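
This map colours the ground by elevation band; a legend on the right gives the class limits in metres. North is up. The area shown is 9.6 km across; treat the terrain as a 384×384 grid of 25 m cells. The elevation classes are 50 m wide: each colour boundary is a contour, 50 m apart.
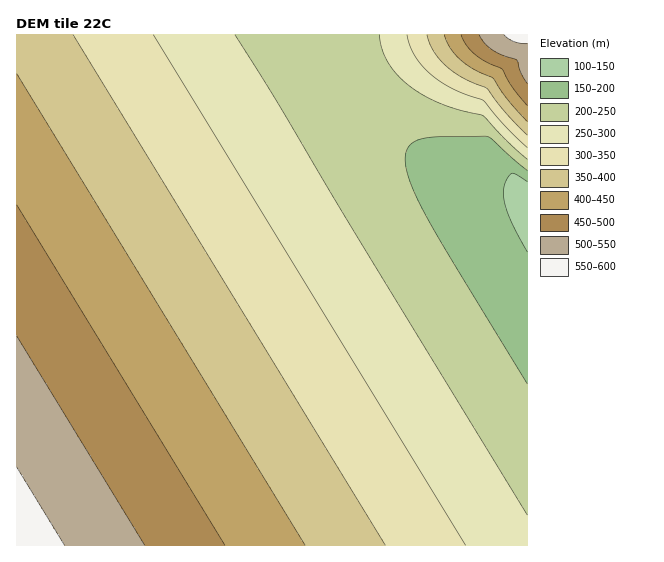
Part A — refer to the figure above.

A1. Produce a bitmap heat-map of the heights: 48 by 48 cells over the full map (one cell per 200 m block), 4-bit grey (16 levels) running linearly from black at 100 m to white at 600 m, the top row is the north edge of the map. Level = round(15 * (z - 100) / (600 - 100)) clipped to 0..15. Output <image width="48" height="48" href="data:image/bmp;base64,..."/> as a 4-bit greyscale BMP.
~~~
<image width="48" height="48" href="data:image/bmp;base64,Qk32BAAAAAAAAHYAAAAoAAAAMAAAADAAAAABAAQAAAAAAIAEAAATCwAAEwsAABAAAAAAAAAAAAAAABEREQAiIiIAMzMzAERERABVVVUAZmZmAHd3dwCIiIgAmZmZAKqqqgC7u7sAzMzMAN3d3QDu7u4A////AO7u3d3czMy7u7qqqpmZmIiId3d2ZmZVVe7u3d3czMy7u7qqqpmZmIiId3d2ZmZVVe7t3d3MzMu7u6qqqZmZiIiHd3dmZmVVVe7d3dzMzLu7uqqqqZmZiIiHd3dmZmVVVe7d3dzMzLu7uqqqmZmYiIh3d3ZmZlVVVO3d3czMy7u7qqqpmZmIiId3d2ZmZVVVRO3d3czMy7u7qqqpmZmIiId3d2ZmZVVVRN3d3MzMu7u6qqqZmZiIiHd3dmZmVVVURN3dzMzLu7uqqqmZmYiIh3d3ZmZlVVVURN3dzMzLu7uqqqmZmYiIh3d3ZmZlVVVERN3czMy7u7qqqpmZmIiId3d2ZmZVVVRERN3czMy7u7qqqpmZmIiId3d2ZmZVVVRERN3MzMu7u6qqqZmZiIiHd3dmZmVVVUREQ9zMzLu7uqqqmZmYiIh3d3ZmZlVVVEREM9zMzLu7uqqqmZmYiIh3d3ZmZlVVVEREM8zMy7u7qqqpmZmIiId3d2ZmZVVVRERDM8zMy7u7qqqpmZmIiId3d2ZmZVVVRERDM8zMu7u6qqqZmZiIiHd3dmZmVVVUREQzM8zLu7uqqqmZmYiIh3d3ZmZlVVVEREMzM8zLu7uqqqmZmYiIh3d3ZmZlVVVEREMzM8y7u7qqqpmZmIiId3d2ZmZVVVRERDMzMsu7u6qqqZmZmIiId3d2ZmZVVVRERDMzMsu7u6qqqZmZiIiHd3dmZmVVVUREQzMzIru7uqqqmZmYiIh3d3ZmZlVVVEREMzMyIru7uqqqmZmYiIh3d3ZmZlVVVEREMzMyIru7qqqpmZmIiId3d2ZmZVVVRERDMzMiIru6qqqZmZiIiHd3dmZmVVVVRERDMzMiIru6qqqZmZiIiHd3dmZmVVVUREQzMzIiIruqqqmZmYiIh3d3ZmZlVVVEREMzMyIiIbuqqqmZmYiIh3d3ZmZlVVVEREMzMyIiIbqqqpmZmIiId3d2ZmZVVVRERDMzMiIiEaqqqZmZiIiHd3dmZmVVVURERDMzMiIiEaqqqZmZiIiHd3dmZmVVVUREQzMzIiIiEaqqmZmYiIh3d3ZmZlVVVEREMzMzIiIiEaqqmZmYiIh3d3ZmZlVVVEREMzMzIiIiEqqpmZmIiId3d2ZmZVVVREREMzMzIiIiI6qZmZiIiHd3dmZmVVVVRERDMzMzMiIiNKqZmZiIiHd3dmZmVVVURERDMzMzMzMzRqmZmYiIh3d3ZmZlVVVEREQzMzMzMzM0Z5mZmIiIh3d3ZmZlVVVEREQzMzMzNERGeJmZmIiId3d2ZmZVVVREREQzM0REREVniZmZiIiHd3dmZmVVVVREREREREREVVZ4mpmZiIiHd3dmZmVVVURERERERERVVmeJq5mYiIh3d3ZmZlVVVERERERERFVWZ3iavJmIiId3d2ZmZVVVVERERERERVVneJmqvJmIiId3d2ZmZVVVRERERERERVZ3iaq7zJiIiHd3dmZmVVVUREREREREVWZ4mqvM3ZiIiHd3dmZmVVVURERENEREVWd4mrzd7g=="/>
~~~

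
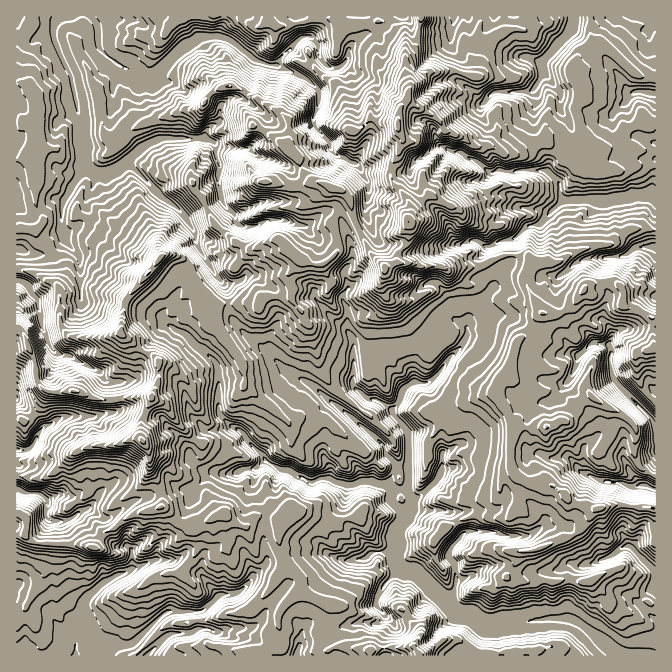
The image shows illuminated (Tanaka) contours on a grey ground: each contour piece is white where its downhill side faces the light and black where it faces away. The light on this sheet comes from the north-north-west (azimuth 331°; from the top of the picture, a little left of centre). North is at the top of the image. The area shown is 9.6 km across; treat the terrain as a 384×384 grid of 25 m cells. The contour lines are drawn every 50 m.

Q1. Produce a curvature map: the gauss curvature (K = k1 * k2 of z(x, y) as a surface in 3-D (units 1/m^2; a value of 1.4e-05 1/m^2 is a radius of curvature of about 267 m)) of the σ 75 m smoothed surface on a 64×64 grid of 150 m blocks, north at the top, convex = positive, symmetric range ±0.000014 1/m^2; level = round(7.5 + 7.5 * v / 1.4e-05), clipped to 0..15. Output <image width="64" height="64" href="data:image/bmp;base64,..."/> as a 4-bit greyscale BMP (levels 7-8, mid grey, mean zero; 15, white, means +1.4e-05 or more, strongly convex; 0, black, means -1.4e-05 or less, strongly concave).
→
<image width="64" height="64" href="data:image/bmp;base64,Qk12CAAAAAAAAHYAAAAoAAAAQAAAAEAAAAABAAQAAAAAAAAIAAATCwAAEwsAABAAAAAAAAAAAAAAABEREQAiIiIAMzMzAERERABVVVUAZmZmAHd3dwCIiIgAmZmZAKqqqgC7u7sAzMzMAN3d3QDu7u4A////AIh3d3eHeHh4h4h3iHeXWZhnnxNt9nh2Z1l4iId3d3d4iIeIeHh3h3eHmXd3d4eHd3d5ZWuFaHeIiHd4qHeHd3d3iIeHd3d3d2hnp3h4h3d3d2d5tpiId6iHiIdmeId3d4iHeId3d3douDWYd3d3h3d3VqdgiIp2d4h4h3d3iIiHiIh3h3d3d4tmd7l5d4d3eIloieWIaHl2h3iHiYeJeHiHeHeGeIiIeHh0h3d3d3d4iGxq2Id3R4iHeIeKd2h4eId4d3domZd3e8e3mHd4h3eImHZ3eHZsmnl4eIeIZ4dpl3d3d4iIiHaIdXh4eId3d3eXc3ZndYeGqnhocn2HiIeHd3h3iJt4hpaIeZhnd3h3eIWIiIjVZ6d2eHd3eHbYd3d3eXaHdmeoZWiId2h3d3ebuGhmhkl6h2Z3d4iGuKh3h3h2f+eHmYhnd4h4d3d3h3iIOHaJeXqXiZeYh3eFV1mGJ1ONZZp3eId3d4d3d4d4eHdnh553l5iJiIiHh4iMjJdYd4dlZ4h3eYd3eHd3h3iHiolmiLi5ZnaFd3aHd5d1mp52h3dWiHVXd4doZ4iHd2apdmh4pBZ3inh4d3eImIX7ZKmZaHeZx2h4und3iad2VrqFeIVId3d5iHh3avckrXVvdndph3iYiYd3eHeJhZlny3h4eLeId3d3h5hHmESIgZh2eId2ZjeIeHd3hoiIiJpmSHZDh4h3iHeHiWeHepVJiXZ3iJhFWIdneIaYd2xIZXdXdoSoh3d4d4h3l7ZYtzd4V3iImneGd3dqo2W4Z3mZd7SIqed3d4h3iHi4enWUdndpiIiJenaIZ3en02ecVpeIdXiLWHd3d4d2Znipd2h6d453Z3eJd5mYeJV3qod4h7tnZofHeHh2iHaIZ5eIaXWYd4lVdvt3hYl4h3Z4d2eIh3t3hmeHeId3d4eHd3iIqXaId5h4yIaGhnm4h3iHd4eIeXxleHeIiXWqiHeHe7f2eIZ3l4cUmHiHZ4Z3eHd4h4pnOHeIeIh3dompd4d6dXBHmXeHySGHh4hYd3d3eHd3TG9bqHd3iHeIeHZniHhXxmd4hkUUf4h4iGqHZ3iIeHZ6BRind3d4eId4d2mHiHeYxl/2Z3Z8eHiIeKh4h3d4eWeapYdnd3mIeIdnh3iIY3g3eZiGmrQ4eId3eHh3iHdqeZeLiYeHeHh4d3mFfWhnl4V3dMd4lld3d4d4d4d3d3aJhoaHeHeIiIh4pnmIeHhweKhGh3dn+Hd2h4h4d3d3h3h4doqJiIh3d3eIn4J7iIx8iXiHhwKHeHh3h3iHd3d4d3d3eHdXeId4d2diX4u/aXSaVojJZ4d3d3d4iHeHd3h3d3d4iGh4iYeIeJlcaHr4d4hmePh4iIiId3d3d4qHiHd3d3eIeHd3dneIZ6ZJcKeIV4iYiJeYd3h4eIeIiYeHh3dnd3eId3iGeHd3dohqR4iIuYcFmId4iHV5t4eYd2h3eId4iHd4iIioZ3eHtTd3t2jJh3SId3d4UnilZ1lWpneJh3iIh3d3d3dneGa2emmGt0d3hHd3d3eJeIZ4fJl2aIZ3eFd3d4h3d2fKZph3aYiXZ3iIuHd3eLVod4ZpaGqnmYerd1eIh5d4l7o4t4dkaHeHh2eGeHZ4fYp3dneFuIj8d4WeZnh3h3d1d3iGh4h3d5d3iYf3R3l4V3eHloiHdreoZJhmR3Z7eodU5oh4iGZ3h3iHePqIZ3d4d4h3eKR0lgSIiIiahnp4d2eHeGqHd5iIeHiHd3eHe1Va2HeGZleXNYiKmmdpmId3d3uHmZiHmHeHeHZ3iIgVqpmWaXd3WHech3Z3d5dWp3h3d2eDh4hod4h3dniKjXmGg5ZYeHZneK+YZ7hmmWiYd3h3eJZ3eGmXh3d3hnlCiIiId5d3hnZ4iXZayHd5d4hniIh3eIdol4eHeHiIh2bGhnd3d3h5eHdnRliGd3iHdpdoh3doh3h3eHd4iJeJV1d4h2Z3i7podmdqh4dkdbmHVnh3eHh4iId3iHdmd5+JZ43+ZGiJiFeHWId4qHimqXWYiIiHd3iId4dnd2d2i5eohnhWRXh4iIVYyHl4b3Z0moeIiJeIeHeHdoh4d4d7hle5yFZneVu4dWlXaIdHiIh3h4h4d3d4h5d4iYeHd3iFdwl4mYeIJzd3Z1Oqx5eIh2Z3eId4h3d3iIiJh4iHpHunaXiph26KeYebuJhjaHh3eHd3d3d4h3iHd4d2d4iGh2efBXaIGL9miaeEmYd2eId4d3d3d3iIeHd4Z3h2Z2eGp494eH05qTVJuXZniGd4d4h3d4iGmHeHeId4iHd2ZPhXh2i7hod3eGh3hoeJmah3d4d3d3end4eIh4h3h4eG98ZHh4iGt3eIiHl3eXi2mHeJd3iIh3iIiHeIl3eIh4pxmAOHiIS2eHeHeoh3dWpmS4eGeIiJeIh4d4eHd4iJiHeuh4h3eWiHh4iLeIhpxmimZ3h4h2eHiIiId4eHd3d4l3d4ebJ2KJaHZ3V3hDmnZ6iHmoiHeYZ3d3d4h3h3d2eId3tViKiEaoh4h4iHd2d4lKWJh3d3iHd4eHiHeIiHd3iHeHpHnGyneIiYeZl3d3iXZniHd3eId3h5iHeId6iYhmd3aolZp3dnh3ZoiIh3d3qId3iId3d4eHh3iHiHh3iXqHqIh4tnl3d2dBiHh3eHiXhph3h3eId4d3eIiIeIhmlVeJqGNleXZ5eG12Z3h4d4iYaGeIh4"/>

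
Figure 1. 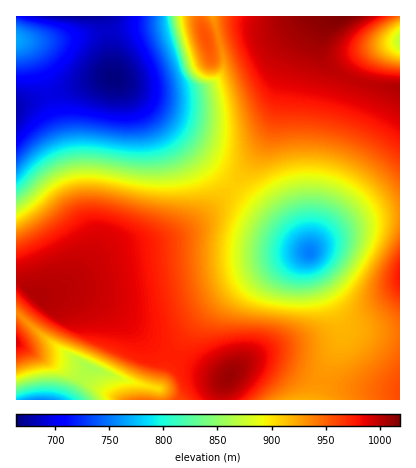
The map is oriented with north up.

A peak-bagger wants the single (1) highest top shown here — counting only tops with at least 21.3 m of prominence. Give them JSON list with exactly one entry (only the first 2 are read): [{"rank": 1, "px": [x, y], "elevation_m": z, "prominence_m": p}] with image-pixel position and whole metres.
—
[{"rank": 1, "px": [230, 376], "elevation_m": 1010, "prominence_m": 80}]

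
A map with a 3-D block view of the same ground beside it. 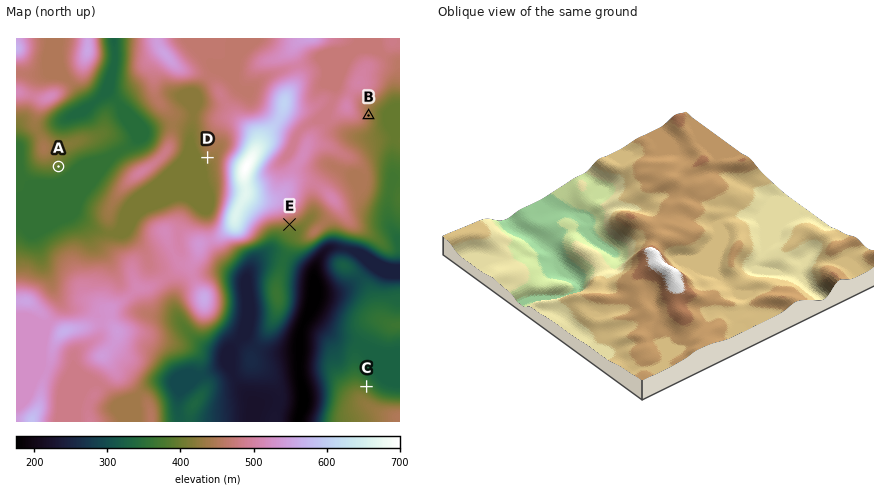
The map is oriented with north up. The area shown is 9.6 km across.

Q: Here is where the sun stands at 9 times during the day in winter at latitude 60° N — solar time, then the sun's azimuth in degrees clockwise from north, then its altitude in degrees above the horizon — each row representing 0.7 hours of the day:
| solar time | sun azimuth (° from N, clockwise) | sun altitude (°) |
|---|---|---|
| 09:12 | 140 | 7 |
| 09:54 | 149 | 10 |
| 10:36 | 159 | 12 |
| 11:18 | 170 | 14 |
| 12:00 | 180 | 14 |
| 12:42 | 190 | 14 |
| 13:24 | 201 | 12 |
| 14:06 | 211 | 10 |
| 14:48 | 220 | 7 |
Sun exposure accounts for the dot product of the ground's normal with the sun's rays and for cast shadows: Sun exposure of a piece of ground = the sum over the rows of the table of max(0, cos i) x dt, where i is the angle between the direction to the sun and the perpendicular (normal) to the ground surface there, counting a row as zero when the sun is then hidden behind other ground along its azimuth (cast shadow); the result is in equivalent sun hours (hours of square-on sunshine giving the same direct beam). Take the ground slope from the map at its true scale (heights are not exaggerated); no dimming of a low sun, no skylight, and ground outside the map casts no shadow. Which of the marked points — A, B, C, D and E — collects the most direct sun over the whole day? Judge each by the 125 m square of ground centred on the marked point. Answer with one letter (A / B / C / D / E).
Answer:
E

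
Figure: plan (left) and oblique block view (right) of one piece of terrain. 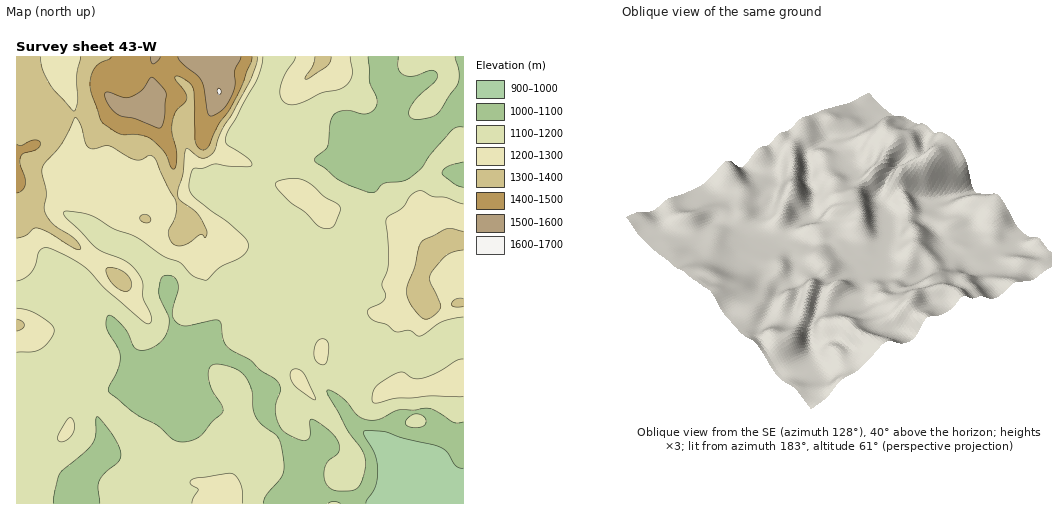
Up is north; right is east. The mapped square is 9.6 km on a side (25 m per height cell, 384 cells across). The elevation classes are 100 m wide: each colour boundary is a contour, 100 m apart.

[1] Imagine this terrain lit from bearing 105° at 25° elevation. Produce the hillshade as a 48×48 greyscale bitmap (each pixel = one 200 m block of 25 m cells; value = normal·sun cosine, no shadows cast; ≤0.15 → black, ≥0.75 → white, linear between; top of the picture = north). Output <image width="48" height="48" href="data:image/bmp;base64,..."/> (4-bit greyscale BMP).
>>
<image width="48" height="48" href="data:image/bmp;base64,Qk32BAAAAAAAAHYAAAAoAAAAMAAAADAAAAABAAQAAAAAAIAEAAATCwAAEwsAABAAAAAAAAAAAAAAABEREQAiIiIAMzMzAERERABVVVUAZmZmAHd3dwCIiIgAmZmZAKqqqgC7u7sAzMzMAN3d3QDu7u4A////AJqph3dmZmVFZmVVacuoiHVWiry5dVV5mZmph3dmZmZFZmZlabupmYZEebzKh2VomXiZh3dmZmZVVWZmaKqZmpYiab3Kh2ZniGeIiHdmZmZlVVZmaJmJqpUiV63ah3dmZmZniYd2ZmZmZVVVZ5iIqoZERZ3ah3dlM3Zmiqh3ZmZ3dmVVV4h4qXZlRZzJd3dlMnZlerqHZmd3d2ZVV3d4mHh2Rqyod3dlRIdlWLuXZmd3d2ZlZ3d3domGarqHVnd3ZohlNruXZnd3d3ZmZniGRplmm5eIZXiHd4d1RqqGZ3d3d3ZmZnh0N6dYuEarlmh2Z3d2VqqGd3d3d3ZmZolzN3V7pCWLqYh2Z3d2VpqHd3d3d3ZmZpmFNFe6dENXiJmIiHd2ZomYh3d3d2ZlV5mFImu3ZlMkZ3ZniHd3ZniZmHd3d2ZVaIh1IouXiGQzR3UzVnh3dneJmHd3d2ZWd3dlNHh5qGVERoZCIoiIh3d4mHd3d3Zmd3dlVlNruHZVVolkIoial3d4mHeId3ZmZndlWGFbuHZUZoqWRImqmIiIh1aZh3dmZmd1aXJJuHZUZ3q5ZpmqmJmIdkWbl3d2VWd2eXVHiHZVZ3nLmJmZiIiIdTWrl4iHVGd3eHZmdlRWZle8uneHd4iHU0i7dGmYZWd3d3d2VURWZUWrqWd3Z3d2M3u6Yzeqh3d3d3d2RFVUQzapdoh3Z3dTJr3JYyWamHd3d3d2VFVUISepZaqXdmUxKN3JdCSKqHd3d3d2ZUREMCi5dsy5dlMSScy5czaJqYh3d3d3ZVVDQhe6h8zKdkM1eKqHYzipmqmHd3d2ZnZBNBWrmKu5ZEaHeIdVVVi6iruYd3d2VohBJTOLuZqXRYuod1REV3eaibuod3dmV5hAFUJIqaqGWKunZlRFV4iJmaqYd2ZmeJdBFVQjaKmHiap1VVZmVYiJqph3dlRoqoZCNWZDVpiKqpdUVmZ3VXmZmYd3ZURZuoZDRWZmZ4irqHZmZmZ2VXqpiHd2VEVpqpdURFZneJmrlWeHd2ZlWKqYd3dlM2eIiIdkM0Zmd7u7lVeId3dla8qYd3ZTNHmYd3dkQzZ2d7u7hlZ3d3djbeuYd2VURXiYh3ZmZDV3eLvKhmd3d3dSXvupd2d3VWiId3d3dkV4iKvLlmeHdndRXumpeJmYd3d3d3d3d2VniIm8uGeIZXhSfaa8mZiHeIiHd3d3d2VFeGecyWV3ZohEvEPf2Ydmd3iYd3d3d3ZURWZ5umRWZ4ZI2yHP/IZmZnmod3d3d3dlRHd3mmM1V3Zr+yCP/6dmZmiph3d3d3d3VXd3iGMiRmZ8/DBe/9hVZ3iph3eHZmeJh3d3d1IBRmZ73GAZ//pUV4mqiHiIdlaKqYh3d0ACZlR6u3AG//1iNpqpmYiIdlRpqoh3dzAEdkNpumAFz/+CE4qpq7mHd2VWmYiHdjAVdlNqpzEWv//EEUiprMuHd3dmeJmHd0AVZkN6lTNYvf/2ISSKrMuHVYmGeJmHd1IUZUNphEVovP/5MhJqvMqHU2qYiA=="/>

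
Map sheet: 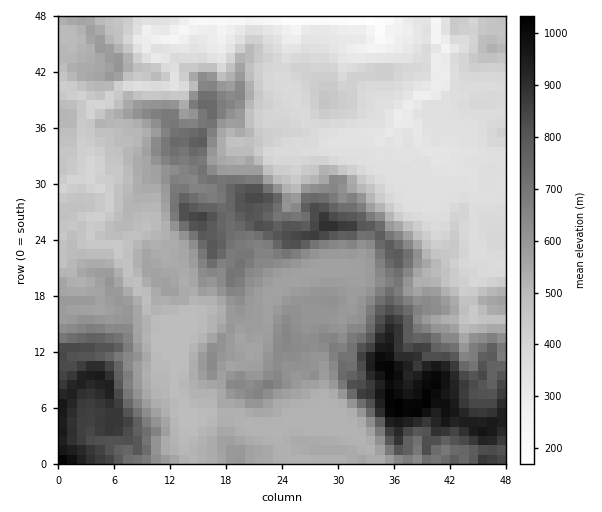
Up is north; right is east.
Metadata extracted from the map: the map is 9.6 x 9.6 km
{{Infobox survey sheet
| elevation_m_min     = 140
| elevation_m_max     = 1050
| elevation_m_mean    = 560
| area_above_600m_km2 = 31.4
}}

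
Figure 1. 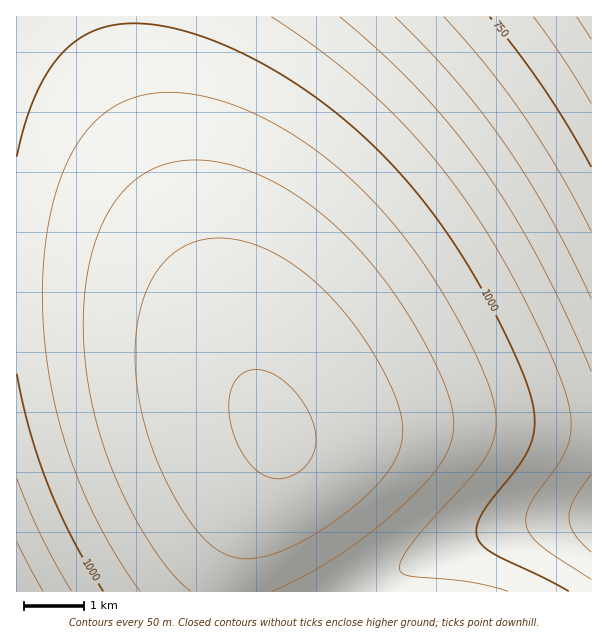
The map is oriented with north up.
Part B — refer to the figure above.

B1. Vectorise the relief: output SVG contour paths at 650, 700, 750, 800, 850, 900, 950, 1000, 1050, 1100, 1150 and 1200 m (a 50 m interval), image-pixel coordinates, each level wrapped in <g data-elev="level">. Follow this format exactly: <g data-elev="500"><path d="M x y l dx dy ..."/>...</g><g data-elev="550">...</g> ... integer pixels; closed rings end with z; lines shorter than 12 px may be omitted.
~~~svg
<g data-elev="650"><path d="M591 39l-14-22"/></g><g data-elev="700"><path d="M591 103l-28-44-29-42"/></g><g data-elev="750"><path d="M591 167l-23-41-24-37-26-36-28-36"/></g><g data-elev="800"><path d="M591 231l-32-60-34-54-38-51-43-49"/></g><g data-elev="850"><path d="M591 298l-43-85-21-36-23-34-24-33-25-31-29-31-31-31"/></g><g data-elev="900"><path d="M591 552l-16-18-5-9-1-7 1-9 4-9 17-26"/><path d="M17 542l26 49"/><path d="M591 371l-25-57-28-56-26-46-29-44-31-40-33-38-38-37-41-36"/></g><g data-elev="950"><path d="M591 579l-50-33-10-10-4-9-1-11 4-12 29-40 8-15 4-15 0-15-5-24-12-33-24-52-26-49-23-37-24-36-26-33-27-30-30-30-32-27-34-27-36-24"/><path d="M17 478l24 58 31 55"/></g><g data-elev="1000"><path d="M569 591l-74-36-10-7-6-8-3-12 5-13 9-14 30-37 12-23 2-12 0-13-6-30-15-36-23-45-23-41-24-37-25-33-27-30-29-29-30-25-29-21-28-18-30-17-29-12-28-10-26-6-24-3-21 1-18 5-16 7-15 12-14 15-12 18-9 21-9 26-7 29"/><path d="M17 374l13 58 19 54 24 54 30 51"/></g><g data-elev="1050"><path d="M508 591l-40-9-58-6-8-3-2-3 1-10 12-18 55-62 14-18 10-18 4-16 0-12-2-14-12-34-26-52-30-49-27-36-30-34-31-29-33-26-35-21-36-16-33-9-31-4-26 3-24 8-21 14-17 20-15 25-11 31-8 35-5 41 0 42 3 42 7 42 10 42 14 40 18 39 21 39 24 36"/></g><g data-elev="1100"><path d="M272 591l37-18 36-22 36-27 35-31 20-23 12-20 5-19 0-20-5-18-9-21-28-52-31-46-36-40-36-31-39-24-20-8-18-6-18-4-18-1-24 3-22 8-19 14-16 18-13 24-9 27-6 31-3 36 2 36 5 38 9 37 13 38 17 37 22 38 21 28 19 18"/></g><g data-elev="1150"><path d="M239 558l12 1 12-2 26-9 32-18 32-23 24-22 16-21 8-20 1-19-2-14-5-15-18-37-25-38-28-31-28-24-29-16-28-10-27-2-18 4-17 9-13 12-12 16-9 21-5 23-3 25 1 27 4 32 9 31 12 32 14 28 17 26 15 18 15 11z"/></g><g data-elev="1200"><path d="M277 479l10-1 8-4 8-6 6-7 7-15 0-9-2-11-10-22-17-21-9-6-11-5-9-2-9 0-10 7-8 13-2 18 3 20 8 21 11 16 13 10z"/></g>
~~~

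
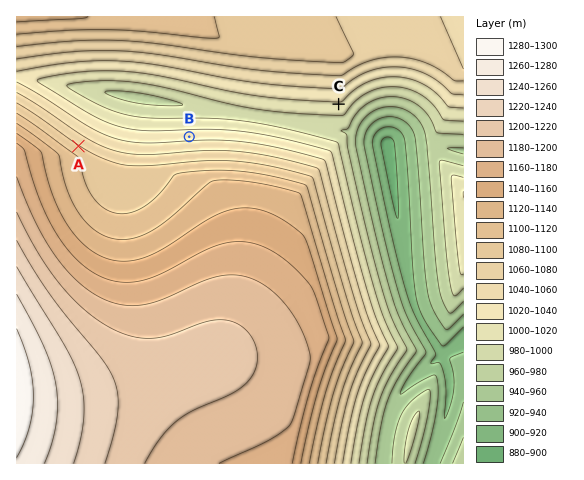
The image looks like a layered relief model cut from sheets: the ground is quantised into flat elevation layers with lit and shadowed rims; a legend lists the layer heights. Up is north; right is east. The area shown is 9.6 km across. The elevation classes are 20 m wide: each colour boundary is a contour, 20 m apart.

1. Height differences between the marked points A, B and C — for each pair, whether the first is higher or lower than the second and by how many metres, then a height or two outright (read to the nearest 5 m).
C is lower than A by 65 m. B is lower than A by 45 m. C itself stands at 1015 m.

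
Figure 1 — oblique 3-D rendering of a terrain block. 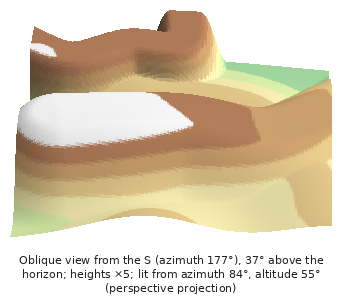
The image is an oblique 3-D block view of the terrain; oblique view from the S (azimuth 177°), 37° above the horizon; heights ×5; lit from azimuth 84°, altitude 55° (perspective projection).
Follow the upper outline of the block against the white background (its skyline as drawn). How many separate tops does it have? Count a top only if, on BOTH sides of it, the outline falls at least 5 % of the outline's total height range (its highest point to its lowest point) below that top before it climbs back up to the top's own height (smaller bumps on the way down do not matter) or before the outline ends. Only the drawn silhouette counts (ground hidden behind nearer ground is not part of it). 2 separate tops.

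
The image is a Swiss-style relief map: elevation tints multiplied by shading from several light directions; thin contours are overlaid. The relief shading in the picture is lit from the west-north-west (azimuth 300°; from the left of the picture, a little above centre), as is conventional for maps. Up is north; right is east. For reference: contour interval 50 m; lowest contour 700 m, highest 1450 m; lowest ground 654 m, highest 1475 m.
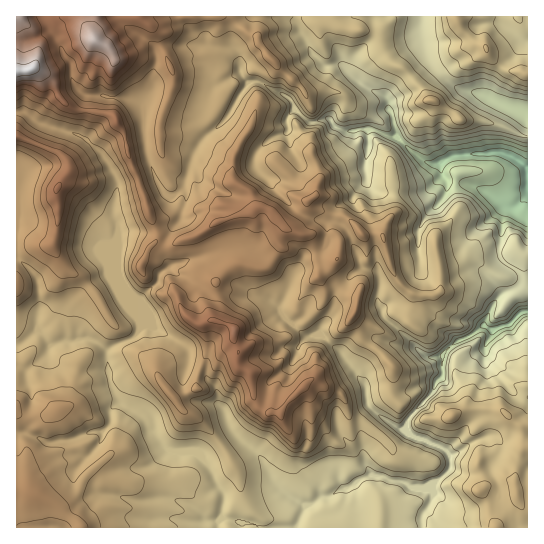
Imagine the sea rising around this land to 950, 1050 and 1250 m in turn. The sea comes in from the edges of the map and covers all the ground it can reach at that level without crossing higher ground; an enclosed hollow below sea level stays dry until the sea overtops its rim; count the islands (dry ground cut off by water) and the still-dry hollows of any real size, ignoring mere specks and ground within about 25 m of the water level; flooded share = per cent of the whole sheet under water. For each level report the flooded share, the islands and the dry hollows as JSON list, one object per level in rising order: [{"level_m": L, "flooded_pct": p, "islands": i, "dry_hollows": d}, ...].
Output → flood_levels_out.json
[{"level_m": 950, "flooded_pct": 13, "islands": 0, "dry_hollows": 0}, {"level_m": 1050, "flooded_pct": 34, "islands": 1, "dry_hollows": 0}, {"level_m": 1250, "flooded_pct": 89, "islands": 2, "dry_hollows": 0}]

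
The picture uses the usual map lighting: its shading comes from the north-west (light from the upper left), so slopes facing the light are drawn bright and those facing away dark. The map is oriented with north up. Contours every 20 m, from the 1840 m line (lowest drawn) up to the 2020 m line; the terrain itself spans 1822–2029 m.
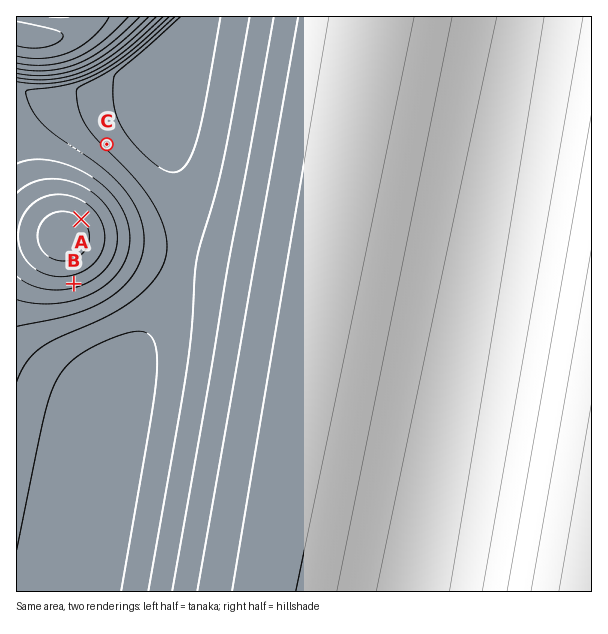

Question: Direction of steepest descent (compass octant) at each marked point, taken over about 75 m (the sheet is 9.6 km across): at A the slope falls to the NE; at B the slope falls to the S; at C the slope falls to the NE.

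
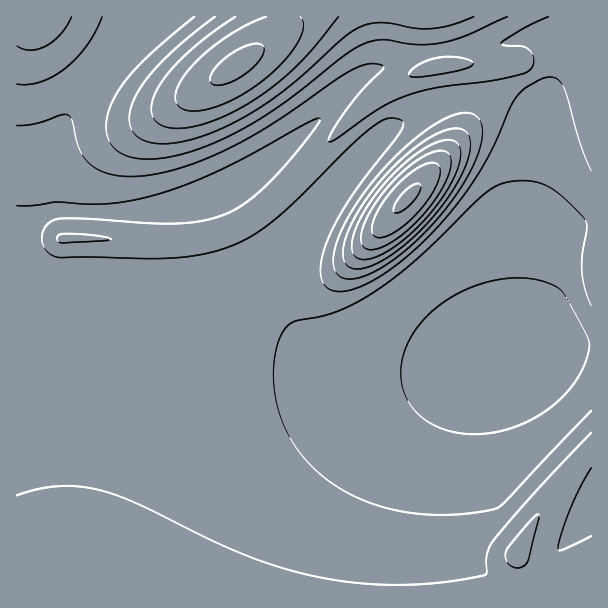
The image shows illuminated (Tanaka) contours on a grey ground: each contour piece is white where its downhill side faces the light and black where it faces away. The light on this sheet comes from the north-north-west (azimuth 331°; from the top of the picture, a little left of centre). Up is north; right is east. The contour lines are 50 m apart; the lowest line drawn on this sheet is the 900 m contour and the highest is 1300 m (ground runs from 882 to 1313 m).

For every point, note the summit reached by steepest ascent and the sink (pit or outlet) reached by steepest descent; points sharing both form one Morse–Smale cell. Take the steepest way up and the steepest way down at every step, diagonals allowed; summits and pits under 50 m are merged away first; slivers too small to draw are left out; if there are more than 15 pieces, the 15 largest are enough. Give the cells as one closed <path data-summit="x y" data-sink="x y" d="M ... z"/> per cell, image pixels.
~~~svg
<path data-summit="518 551" data-sink="498 359" d="M119 316l-103 4 1 272 575-1-1-245-55 0-29 8-24 10-24 4-61 0-78-12-57-19-56-12-40-6z"/><path data-summit="237 65" data-sink="498 359" d="M591 16l-436 0-58 61-24 31-21 36-9 29 0 22 5 23-8 6-4 7-6 39-6 14-8 9 0 25 38 1 65-3 48 3 90 17 46 16 39 9 56 7 61 0-45-1-33-5-48-10-24-10-14-13-7-14-4-13 2-21 12-35 16-30 28-37 39-41 32-24 28-16 26-6 30 0 16 6 10 9 6 10 3 14-6 72 0 43-4 63-8 29-10 16 44-10 43 2z"/><path data-summit="408 197" data-sink="498 359" d="M497 92l-30 0-17 4-30 13-39 29-45 48-32 48-10 23-8 24 0 30 9 18 10 9 28 14 48 10 33 5 62-1 16-5 14-10 12-27 5-27 3-94 6-72-3-14-6-10-10-9z"/><path data-summit="38 17" data-sink="498 359" d="M153 16l-137 1 1 275 7-8 6-14 6-39 4-7 8-6-5-23 0-22 9-29 15-27 24-33z"/>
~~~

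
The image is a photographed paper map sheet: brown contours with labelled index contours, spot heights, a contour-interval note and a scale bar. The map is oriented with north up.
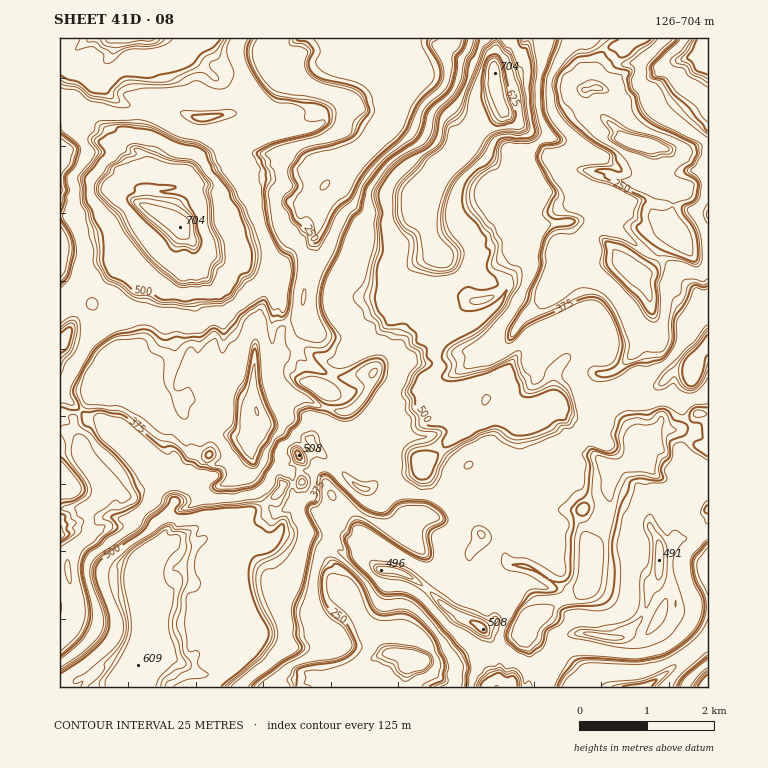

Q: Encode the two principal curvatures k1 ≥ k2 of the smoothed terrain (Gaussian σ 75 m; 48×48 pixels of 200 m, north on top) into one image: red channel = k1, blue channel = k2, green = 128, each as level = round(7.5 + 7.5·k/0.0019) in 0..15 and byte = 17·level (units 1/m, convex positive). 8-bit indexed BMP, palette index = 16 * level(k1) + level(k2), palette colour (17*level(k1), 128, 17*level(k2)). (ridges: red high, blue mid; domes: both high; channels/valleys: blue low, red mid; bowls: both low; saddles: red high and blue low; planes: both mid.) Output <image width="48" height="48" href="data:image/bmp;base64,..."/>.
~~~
<image width="48" height="48" href="data:image/bmp;base64,Qk02DQAAAAAAADYEAAAoAAAAMAAAADAAAAABAAgAAAAAAAAJAAATCwAAEwsAAAABAAAAAAAAAIAAABGAAAAigAAAM4AAAESAAABVgAAAZoAAAHeAAACIgAAAmYAAAKqAAAC7gAAAzIAAAN2AAADugAAA/4AAAACAEQARgBEAIoARADOAEQBEgBEAVYARAGaAEQB3gBEAiIARAJmAEQCqgBEAu4ARAMyAEQDdgBEA7oARAP+AEQAAgCIAEYAiACKAIgAzgCIARIAiAFWAIgBmgCIAd4AiAIiAIgCZgCIAqoAiALuAIgDMgCIA3YAiAO6AIgD/gCIAAIAzABGAMwAigDMAM4AzAESAMwBVgDMAZoAzAHeAMwCIgDMAmYAzAKqAMwC7gDMAzIAzAN2AMwDugDMA/4AzAACARAARgEQAIoBEADOARABEgEQAVYBEAGaARAB3gEQAiIBEAJmARACqgEQAu4BEAMyARADdgEQA7oBEAP+ARAAAgFUAEYBVACKAVQAzgFUARIBVAFWAVQBmgFUAd4BVAIiAVQCZgFUAqoBVALuAVQDMgFUA3YBVAO6AVQD/gFUAAIBmABGAZgAigGYAM4BmAESAZgBVgGYAZoBmAHeAZgCIgGYAmYBmAKqAZgC7gGYAzIBmAN2AZgDugGYA/4BmAACAdwARgHcAIoB3ADOAdwBEgHcAVYB3AGaAdwB3gHcAiIB3AJmAdwCqgHcAu4B3AMyAdwDdgHcA7oB3AP+AdwAAgIgAEYCIACKAiAAzgIgARICIAFWAiABmgIgAd4CIAIiAiACZgIgAqoCIALuAiADMgIgA3YCIAO6AiAD/gIgAAICZABGAmQAigJkAM4CZAESAmQBVgJkAZoCZAHeAmQCIgJkAmYCZAKqAmQC7gJkAzICZAN2AmQDugJkA/4CZAACAqgARgKoAIoCqADOAqgBEgKoAVYCqAGaAqgB3gKoAiICqAJmAqgCqgKoAu4CqAMyAqgDdgKoA7oCqAP+AqgAAgLsAEYC7ACKAuwAzgLsARIC7AFWAuwBmgLsAd4C7AIiAuwCZgLsAqoC7ALuAuwDMgLsA3YC7AO6AuwD/gLsAAIDMABGAzAAigMwAM4DMAESAzABVgMwAZoDMAHeAzACIgMwAmYDMAKqAzAC7gMwAzIDMAN2AzADugMwA/4DMAACA3QARgN0AIoDdADOA3QBEgN0AVYDdAGaA3QB3gN0AiIDdAJmA3QCqgN0Au4DdAMyA3QDdgN0A7oDdAP+A3QAAgO4AEYDuACKA7gAzgO4ARIDuAFWA7gBmgO4Ad4DuAIiA7gCZgO4AqoDuALuA7gDMgO4A3YDuAO6A7gD/gO4AAID/ABGA/wAigP8AM4D/AESA/wBVgP8AZoD/AHeA/wCIgP8AmYD/AKqA/wC7gP8AzID/AN2A/wDugP8A/4D/ANimtdm4t8nHdYSWx9WTlHDEYWKFhnaHiMfT5qSygrXY1+qBhvZxhae2xrWQgIOn6cfnlpbXiIi3yNaVh8f3lcaTcnGBkYKVxsdQQJCjg9Sxs5Kkl8fGYXGBgpKUgYCQl4SW14XGt4iY2IOFd4e4+JPm+PP3+dWkkGBwYIC2g+aVpeWy5bfG1ca3t9jYyJGAgHCEhMVz54enx3N2h4eHuNij15KHueiS1ebn1XGl1pLT42BBc+imxeb4+La2yOi0gINgpKRz5oe3lXN3d4eHuNiktXO36KKEhIRzcIW3tvf71nFzkbbGxrWVpteEpqfYo4FglKWE54ent4N3h4eH54K1k4TmcoOB1KVyhKf498SC1eZgc3Hp2LemhYXGc8in14FwhceW2IiYx2J2d4enxnK3xbOTc3WA5qVztfb2cnSGh9ekY5CgcWOEtnXXdMen14KAuMenuIeXyKSWh4fHlHSH+KRxdHBx58e29rWEd3eHiJjn99akc2R1p4XItpbXk3Gi6re3uIemlZZ1h4fHg2OG6JZyQHDW+vn4xZWHh4eHppWUgrfZgnSFt5Wl+ITWYXKx2OjG+ZinlpV0d4enxZWTxrWywOf3xKTGotGnh5eGlXOFp7jHgnWEx4dz+HTlUYCQgoaVyPjIyreVhoeHp9m4pMaQoemo1+aAUMWohrenlpeXh5jHcnWEyIeD+KXH1eiTcXCRcZT42NWVh4eHp7b7tOqgkdj7s3B0kufnh6bIhoeHiJjHYoSDyJbGpZaW2ZaElMXnpKTVo7Tn18jIt3LEtKNxhaCwoKB0dFCwp4aFh4eHh5entZSCt5e2hYeXtpCAg5RygqOT+YCBpLbH5tOipLKgg4DW+udxgaP2l4h3d3eHh5aFpqaBlreXh4eXtNn6oXZ0YsWR06KVoHKFtLX5s/lwYOf5pqfUxdOVh4iHh4eHiIint4RzhcnIt4eHp9i2gnZytreHhqfZ+ICBccbl1OaQ9PeVloax6+mBhoeHh4eHh4iIyJSEk8aTsbeHiMZwhXOE15eXyMWioaTUgLXD9LO1toZ3h4Wj6vhydHWHh4eHh4eH2HJxk4RipdioyIN0gpTnp8fGyGGl2NZwYLf4+sO2hoeIiIXC2vb0gnGFhZKCg4aHxaD40oWGYejHg4RilOio2LZjknWFtaJhcoC2xdmVh4eHiIdzgGDl+MVhcsjIpYJzlrfog3V2g8XEp4S0+OnptoJ1hoeHl+iRhVDBpNe31tW3iIdztdi2l8fm5bio2NfFkofHg1KSUaPDpqTyxKSjgnV3l5eHh/hxYLTWsdawgGDEt4eB2KiIh4eXh4eXl6j7kYeXxcbIkte0YfdyY4SFh3eHl5iHh+ZxgPeGcIDm2caA15ai6YiHh4eoh6fE1trYgYeXl5entpWytMWCdHeHh3eHhoeHh7fWgPiU5vnYlZWCksaS6Zi1xtfHqNiCUtSShaWmx5iV56L7xIPGcHd3h3eGp4aHh4jngOiUtpOStaRhMNWCpObGcHGj+PlxdbaGloOBoOjWxuX6+KTFk3J3d4aFtnWGh4fXcNd2hrbXx8jWs7V0UfbFUmRygOSTd4anh5fJs2CCcpXo9vqS5pJhcmOmlXOTYqSmobeGppRStKeXlYNi2LfWpIKDpaLGh4eHh4e414J2UaSR9vnDlufnxqTIt8jYpNiChaWThnVg1Zd1o7i1xoiYx+iko3DF2KeHh4fYpIS2ksalkaKihoeXp6aEg4KDlMeUULT2kYK12IeDt8mnh4eHl8f4tZWAktbnuKj4gcegorbYhYeGqIaDkYLGtcelxbPFs9T6gIDnqIWkyZiHh4iHlWKC95WlcHGT1+q0pNdgtZPGuOWXhYGC6de2spSkxPmBlKf3cIDWuIaDx5eHh4WFlpanx9i2cHaEkpK154CA6JXV1pPXgdfop4OR6On7o6XnooXoooKi+Idx2JiVkqOzopa3t9jVo4SHh6fWgHRitbjEYnPnkumIg5LopoS215HJxpP6spSA5qeBx6eT2Or71oTGcnO21oKHh9ZxYoKk9OiRsWLWc+eFgfiUs9XT2ZHIttWTo8Gzk+d0k8djtrjoxZTJlHWn1WGHiNdwYfb3lHFQtYLGhMeB16SD6fqltYLohLZx6ICBlPiEo8WC1dekcqfIkoaH9nGDlKbT99VjdXZgtemTxpSDtKT3yPmkcZbXpJPFk4Jwt8bVpLTpuNeChdeDhIeHt/T51IaYt6Vzd4OjxdiRxpPF5vroyaTWgdekxYO0UIeDopTTpJXoiNeTtIRzd4eHxnFihYeIqOqSh6L2xKWU1vu1xKWEk5Tngudw53LFkoWFc2DH6qTqmLfVk2J1d4eIuOiTh6fY+MSih3ZAg8fGxvmnhYaGh6j5xZGEyKXXo5V1hYCkyNfH55f3lHNghYeI95KFtrOhcHN2h4Vxs4GlpqXouKjX5/q1g3KH2JPVYXSHhoSAldnGxui395aVoYa3xXGWo5DTxbbX17Xk6FGiYcOBx8iUc7TZkYaXwlCSxGFwgoWDgJW4tuf2uPi2clHCgGCFt/j61MWAgKBAw5Pk1dqmtKXHtJKRhIeHx/bVtJa2xrKDg3CDgnL1uLf1cHHi4/fj96OhUHBwcYKjo+iWksbXxrWBgpWVpqaHh4en2Pn4s+hxdXRghYbY6JfS9vf51KS1gZShsde1yOelppeHg4CQgYOFlpOCgYOWh5e4yLfrs8fokoeApcjZpNWS/Pq3ZXRyhKakt6Hpx4SGx3Rxo9W0dHWFhpenl5eHt+W1pJSUtenWg4eEkJaWtOa1+KenZYRxlaa3hILYg5XHp6TF6dmUc5OUk3N1p5aX93FyhMXWxqSRhod3g2BTdcb3+Ja2dlNyg1CTguikcteVgdi3h5a219jIyKakp5fXk3N3x6JQcoSHh4eHd1BzdZb5+pbGpYRhhaaWg8XT+qWT2IeGdbSCc4OFl7imlIXWYHeH2aN0h4eHh4eHhnHTxJb4+aTHw6S1cnKk1Ne05/b4uYempMjXtMazhIe32HLUUHa2xdSEh4eHh4eXk/fXYIX19aO1o9aS18iTYHCChJWm6A=="/>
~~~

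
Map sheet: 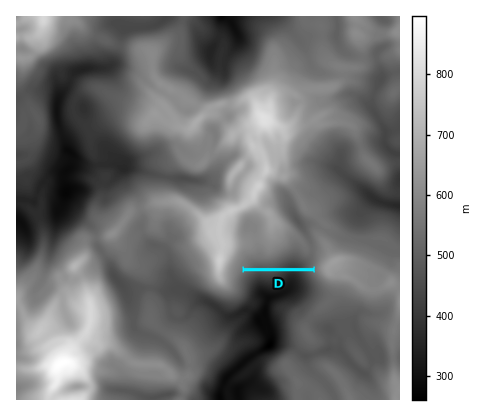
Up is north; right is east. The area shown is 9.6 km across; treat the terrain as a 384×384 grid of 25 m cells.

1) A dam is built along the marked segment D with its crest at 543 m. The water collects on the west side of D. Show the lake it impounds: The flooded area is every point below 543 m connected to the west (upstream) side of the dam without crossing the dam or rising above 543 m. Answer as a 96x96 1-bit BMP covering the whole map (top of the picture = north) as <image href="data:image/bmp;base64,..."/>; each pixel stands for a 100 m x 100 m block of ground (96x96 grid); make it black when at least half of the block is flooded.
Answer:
<image width="96" height="96" href="data:image/bmp;base64,Qk2+BAAAAAAAAD4AAAAoAAAAYAAAAGAAAAABAAEAAAAAAIAEAAATCwAAEwsAAAIAAAAAAAAA////AAAAAAAAAAAAAAAAAAAAAAAAAAAAAAAAAAAAAAAAAAAAAAAAAAAAAAAAAAAAAAAAAAAAAAAAAAAAAAAAAAAAAAAAAAAAAAAAAAAAAAAAAAAAAAAAAAAAAAAAAAAAAAAAAAAAAAAAAAAAAAAAAAAAAAAAAAAAAAAAAAAAAAAAAAAAAAAAAAAAAAAAAAAAAAAAAAAAAAAAAAAAAAAAAAAAAAAAAAAAAAAAAAAAAAAAAAAAAAAAAAAAAAAAAAAAAAAAAAAAAAAAAAAAAAAAAAAAAAAAAAAAAAAAAAAAAAAAAAAAAAAAAAAAAAAAAAAAAAAAAAAAAAAAAAAAAAAAAAAAAAAAAAAAAAAAAAAAAAAAAAAAAAAAAAAAAAAAAAAAAAAAAAAAAAAAAAAAAAAAAAAAAAAAAAAAAAAAAAAAAAAAAAAAAAAAAAAAAAAAAAAAAAAAAAAAAAAAAAAAAAAAAAAAAAAAAAAAAAAAAAAAAAAAAAAAAAAAAAAAAAAAAAAAAAAAAAAAAAAAAAAAAAAAAAAAAAAAAAAAAAAAP//gAAAAAAAAAAAAP//gAAAAAAAAAAAAAP/gAAAAAAAAAAAAAD/gAAAAAAAAAAAAAA/gAAAAAAAAAAAAAAZgAAAAAAAAAAAAAADgAAAAAAAAAAAAAADAAAAAAAAAAAAAAAHAAAAAAAAAAAAAAAPAAAAAAAAAAAAAAAfwAAAAAAAAAAAAAAfgAAAAAAAAAAAAAA/AAAAAAAAAAAAAAB8AAAAAAAAAAAAAAB4AAAAAAAAAAAAAADwAAAAAAAAAAAAAADwAAAAAAAAAAAAAADgAAAAAAAAAAAAAADgAAAAAAAAAAAAAAAAAAAAAAAAAAAAAAAAAAAAAAAAAAAAAAAAAAAAAAAAAAAAAAAAAAAAAAAAAAAAAAAAAAAAAAAAAAAAAAAAAAAAAAAAAAAAAAAAAAAAAAAAAAAAAAAAAAAAAAAAAAAAAAAAAAAAAAAAAAAAAAAAAAAAAAAAAAAAAAAAAAAAAAAAAAAAAAAAAAAAAAAAAAAAAAAAAAAAAAAAAAAAAAAAAAAAAAAAAAAAAAAAAAAAAAAAAAAAAAAAAAAAAAAAAAAAAAAAAAAAAAAAAAAAAAAAAAAAAAAAAAAAAAAAAAAAAAAAAAAAAAAAAAAAAAAAAAAAAAAAAAAAAAAAAAAAAAAAAAAAAAAAAAAAAAAAAAAAAAAAAAAAAAAAAAAAAAAAAAAAAAAAAAAAAAAAAAAAAAAAAAAAAAAAAAAAAAAAAAAAAAAAAAAAAAAAAAAAAAAAAAAAAAAAAAAAAAAAAAAAAAAAAAAAAAAAAAAAAAAAAAAAAAAAAAAAAAAAAAAAAAAAAAAAAAAAAAAAAAAAAAAAAAAAAAAAAAAAAAAAAAAAAAAAAAAAAAAAAAAAAAAAAAAAAAAAAAAAAAAAAAAAAAAAAAAAAAAAAAAAAAAAAAAAAAAAAAAAAAAAAAAAAAAAAAAAAAAAAAAAAAAAAAAAAAAAAAAAAAAAAAAAAAAAAAAAAAAAAAAAAAAAAAAAAAAA="/>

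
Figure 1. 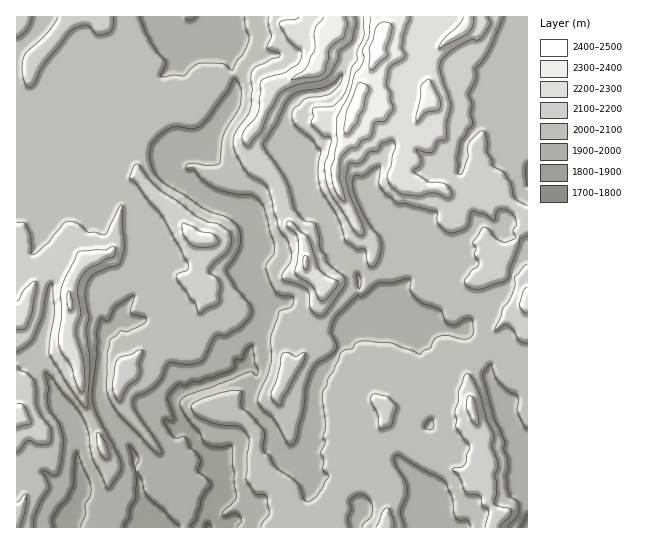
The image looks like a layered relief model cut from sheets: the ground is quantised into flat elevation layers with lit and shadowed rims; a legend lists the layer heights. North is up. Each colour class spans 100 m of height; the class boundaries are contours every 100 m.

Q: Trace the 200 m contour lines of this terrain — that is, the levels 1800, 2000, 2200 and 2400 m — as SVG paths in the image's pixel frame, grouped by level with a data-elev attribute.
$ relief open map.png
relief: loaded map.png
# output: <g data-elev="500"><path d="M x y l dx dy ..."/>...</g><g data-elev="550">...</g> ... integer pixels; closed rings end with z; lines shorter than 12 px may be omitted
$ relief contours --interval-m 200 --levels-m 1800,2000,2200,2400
<g data-elev="2000"><path d="M33 527l0-8 3-8 5-10 8-12-3-11-5-7 4 0 9 4 4-1 3-11 2-17 0-9-3-11-9-13-3-7-1-9 2-10-4-14 8 5 9 15 12 11 8 12 6 17 4 24 15 32 3-2 11-17 0-7-2-6-22-42-5-16 0-10 5-34 0-22 4-15 6 2 4-3 3-10 19-11 1 0 0 2-3 15 13 4 3 2-4 5-14 7-8 0-11 9-3 14 0 35 4 13 8 13 34 35 8 4 1-1-3-7-25-37-1-6 1-4 21-13 7-8 7-15 4-1 16 3 13-4 13-24 3-2 8 1 12-7 13-14 0-5-1-5-15-17-9-17 0-2 9-12 5-11 0-12-2-8-11-9-16-5-9-4-19-14-19-11-10-11-4-14 2-15 14-13 9-3 19 1 8-4 25-32 7-14 4 4 3 7 0 14-3 7-14 24-4 29-11 3-19-2-3 1-1 2 3 3 5 0 9 11 15 8 16 5 19 1 6 5 5 7 11 39-1 8-8 11 0 5 6 16 5 7 5 2 9 1 3 3-3 8-9 3-3 3-8 24 0 25-2 11-10 21-2 7 6 9 11 9 13 24 3 2 3-1 4-7 6-26 3-24 5-16 6-8 9-5 10-8 0-5-5-14 4-13 22-22 6-1 14-11 4-2 12 0 17-3 1 3-1 8 7 9 6 4 18 7 4 11 5 3 7 0 10-6 4 1 2 3 1 9-3 6-5 2-19-4-9 2-5 4-3 7-7 3-2 3-30-11-25-2-8 1-4 3-1 4-7 1-5 3-19 41 4 31-3 12 2 5-4 11 3 8-1 9 6 7-12 20-8 5-3-1-2-2-4-12-3-5-20-14-7-11-5-4-2-6 1-16-14-17-8-6-1-17-10-1-10 3-18 5-10 6-2 2 1 4 7 7 14 6 26 3 9 9 1 7-2 13-1 24 9 14 12 4 2 14 0 4-6 7-2 5"/><path d="M349 527l-2-9 4-9-1-8 9-7 8 3 4 6 2 4-2 10-7 6-2 4"/><path d="M405 527l-4-16 6-16 0-6-3-10-9-16-1-5 3-3 4 1 43 25 7 14 4 22 4 3 8 0 4 7"/><path d="M507 527l10-10 2-11-2-5-7-4-3-8-1-12 2-8-1-11-3-8 0-9-10-23-11-40 0-6 7-8 1 0 4 11 3 6 11 10 8 4 2 6-2 10 8 16 2 2"/><path d="M426 429l-1-3 1-4 4-3 3 0 1 6-1 4-3 1z"/><path d="M359 289l-2-11 0-4 1-1 3 8z"/><path d="M527 187l-1-16 1-8"/><path d="M185 17l5 3 5-3"/><path d="M245 17l4 24-6 13-6 7-4 9-10-6-22-1-6 2-10 11-12-1-10 2-3-2 5-9 0-5-14-18-11-26"/></g><g data-elev="2200"><path d="M17 427l12-3 2-2-8-17-2-2-4 1"/><path d="M476 425l2 0 1-3-4-19-2-6-4-1-2 2-1 11 6 12z"/><path d="M80 391l2 1 1-1 2-9-2-24-7-25 5-19-4-21 1-8 4-8 5-7 19-11 8-3 2-6-2-4-9 4-8 0-19 2-16 35 0 30-3 18 0 10 3 8 10 14 2 11z"/><path d="M17 329l6 0 3-2 5-10 5-27-1-9-10 8-6 10-2 2"/><path d="M322 301l3-1 4-3 8-10 1-5-19-12-11-32-8-7-6-8-5-2-2 2 0 3 8 7 3 8 1 9-4 23 3 4 13 8 7 13z"/><path d="M527 287l-4 4-4 14 4 7 4 1"/><path d="M194 246l16 1 7-3 1-3-5-7-12-2-18-9-1 3 2 9 5 7z"/><path d="M299 17l-4 2-13 2-3 2 10 17 13 11-1 9-4 5-11 7-20 6-5 4-2 29-4 7-9 10-4 7 1 7 4 4 3-1 3-6 8-8 8-20 12-18 16-8 24-5 9-6 8-13 1-10 14-12 3-14-1-8"/><path d="M364 17l0 20-7 13 0 9-6 10-3 16-3 8-6 8-6 5-16 1-4 2 0 8-2 5 2 4 9 9 7 1 2 2 0 4-6 23 2 21 5 11 21 32 4 5 4 2 3-2-1-5-14-35-3-13 2-15 2-3 7 1 4-2 8-10 9-2 4-7 9-3 4 5-4 21-4 9 2 7 4 6 8 6 4 1 14 1 14-3 6 1 8 4 4-1 0-6-5-6-7-3-10 0-15-9 0-3 6-4 1-4 0-4-5-8 15 2 7-11 8-2 0-16 5-18-10-32 0-11 8-9 9-7 12-6 7 0 4-2 9-13-2-8"/></g><g data-elev="2400"><path d="M346 134l4-1 7-10 12-32-2-6-6-3-3 1-1 3-10 25-3 18z"/><path d="M371 70l3-1 13-14-1-8 6-20 0-2-3-2-8 0-6 6-2 10-4 10 0 17z"/></g>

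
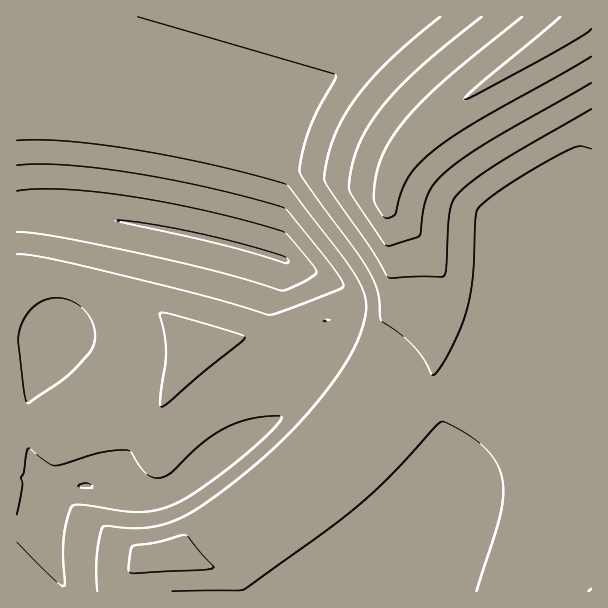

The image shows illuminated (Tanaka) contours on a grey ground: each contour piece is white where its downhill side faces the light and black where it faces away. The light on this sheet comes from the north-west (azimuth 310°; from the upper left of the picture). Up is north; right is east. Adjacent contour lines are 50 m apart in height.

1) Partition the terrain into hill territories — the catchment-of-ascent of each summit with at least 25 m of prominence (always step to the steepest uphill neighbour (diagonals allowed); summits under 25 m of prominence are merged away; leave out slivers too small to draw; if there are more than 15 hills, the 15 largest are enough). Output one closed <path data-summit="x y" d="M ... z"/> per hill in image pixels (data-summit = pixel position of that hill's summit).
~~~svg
<path data-summit="576 23" d="M591 16l-574 0-1 514 7-1 12-6 3-4 0-4 18-17 10-12 24 0 38 13 13 3 15 0 12-3 15-7 32-23 23 29 22 41 29 37 3 6-1 10 50 0 20-25 32-32 60-45 54-28 23-10 39-10 22-2z"/><path data-summit="591 591" d="M591 440l-22 2-39 10-23 10-54 28-60 45-32 32-19 24 249 1z"/><path data-summit="155 557" d="M215 469l-32 23-15 7-12 3-22-2-44-14-24 0-10 12-18 17 0 6 10 28 18 42 224 1 2-10-3-6-29-37-22-41z"/><path data-summit="17 591" d="M38 520l-22 11 0 60 49 1-1-7-8-13z"/>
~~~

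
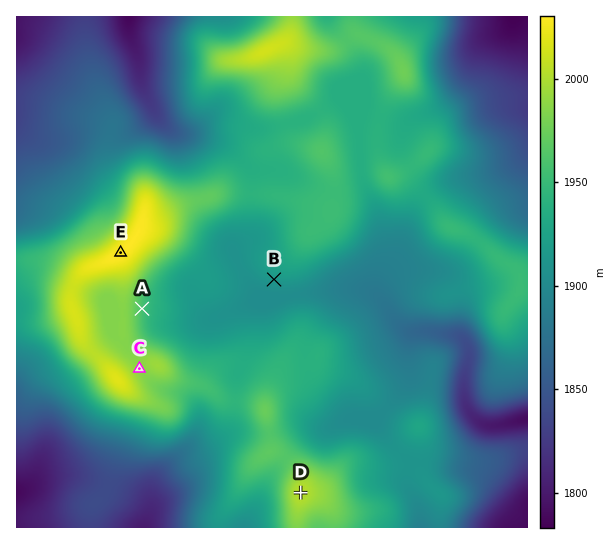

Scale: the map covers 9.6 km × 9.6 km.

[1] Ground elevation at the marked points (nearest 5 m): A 1960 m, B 1915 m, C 1985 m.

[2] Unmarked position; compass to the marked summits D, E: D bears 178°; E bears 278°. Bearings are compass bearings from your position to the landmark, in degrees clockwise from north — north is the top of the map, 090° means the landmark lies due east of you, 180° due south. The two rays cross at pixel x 293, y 277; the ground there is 1918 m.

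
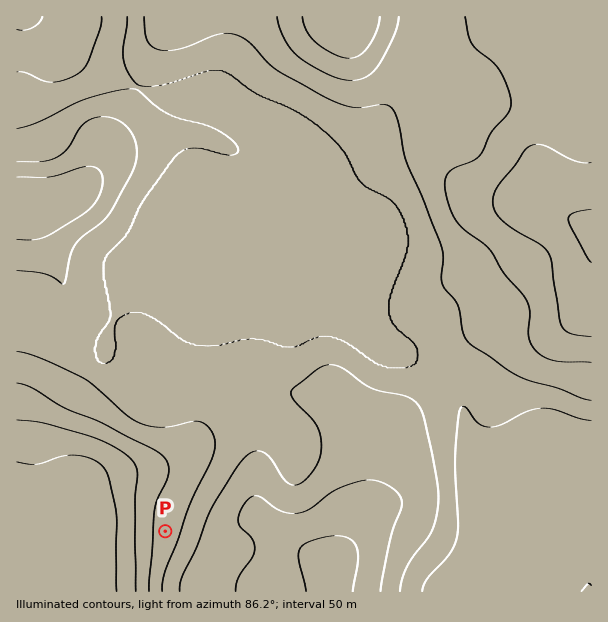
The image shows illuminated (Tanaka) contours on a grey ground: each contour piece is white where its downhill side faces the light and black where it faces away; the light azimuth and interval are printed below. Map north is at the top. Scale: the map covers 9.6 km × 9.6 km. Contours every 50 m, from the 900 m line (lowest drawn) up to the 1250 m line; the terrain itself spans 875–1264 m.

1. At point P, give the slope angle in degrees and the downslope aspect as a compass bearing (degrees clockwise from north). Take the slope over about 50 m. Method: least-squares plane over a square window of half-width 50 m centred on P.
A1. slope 6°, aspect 278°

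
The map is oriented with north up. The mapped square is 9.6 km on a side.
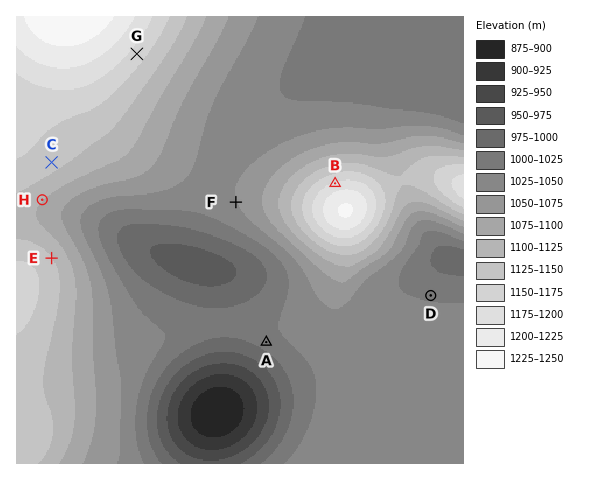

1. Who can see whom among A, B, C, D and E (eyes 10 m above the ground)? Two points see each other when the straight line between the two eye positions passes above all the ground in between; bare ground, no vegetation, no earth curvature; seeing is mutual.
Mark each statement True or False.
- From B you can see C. True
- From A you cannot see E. False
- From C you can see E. True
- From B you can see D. False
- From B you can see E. True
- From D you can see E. False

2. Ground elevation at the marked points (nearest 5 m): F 1050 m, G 1165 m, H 1100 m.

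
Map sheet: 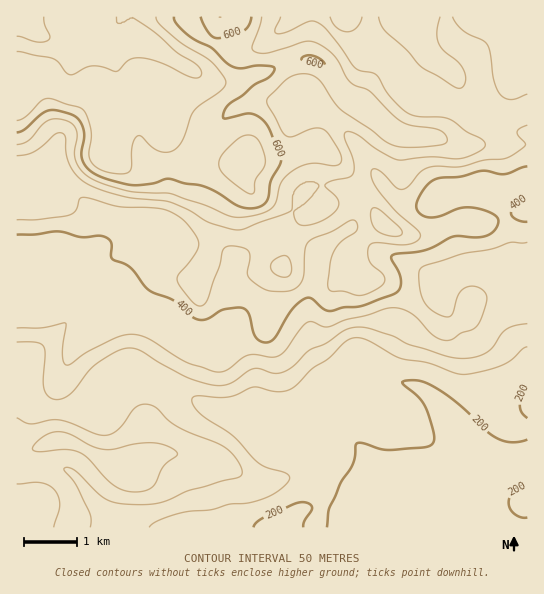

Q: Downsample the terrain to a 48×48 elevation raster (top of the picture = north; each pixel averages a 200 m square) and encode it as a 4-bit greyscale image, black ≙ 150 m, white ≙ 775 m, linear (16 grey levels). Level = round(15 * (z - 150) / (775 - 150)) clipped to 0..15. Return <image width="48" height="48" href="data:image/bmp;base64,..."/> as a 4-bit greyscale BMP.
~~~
<image width="48" height="48" href="data:image/bmp;base64,Qk32BAAAAAAAAHYAAAAoAAAAMAAAADAAAAABAAQAAAAAAIAEAAATCwAAEwsAABAAAAAAAAAAAAAAABEREQAiIiIAMzMzAERERABVVVUAZmZmAHd3dwCIiIgAmZmZAKqqqgC7u7sAzMzMAN3d3QDu7u4A////AGZVREMzMyIiIiIhERERERAAAAAAAAAREWZVVEMzMzMyIiIiIRERERAAAAAAAAAREWZlVENEREQzMzMyIiEREREAAAAAAAEREVVVRERFVVREQzMzMyIiIREAAAAAAREREVVURERVZVVERERDMzIiIhEQAAABEREREUREREVWZlVURERDMyIiIhEQAREREREREVRERFVVVVVVVURDIiIiIiEREREREREREVVVVVVVVVVVREQyIRERIhEREREREREREURVVURERVRERDMiERERERESIiEREREREURERDMzREREMzIiERIiEREiIiIREREREUMzMzMzREQzMiIiESIiIhIiIiERERIiETMzMzMzNEMzIiIiIiIiIiIiIiERESIiETM0QzMzMzMzMzMiIiIiIiEiIREREiIiETNERDMzMzMzM0QzMzMiIiERERERIiIiETNEVEMzMzM0RFVEM0MyIiEREREiIiIiITM0VUQzMzRFVVVUREQzIiERIiIjMzMzIjM0VVREM0RVVVVVVVVEMyIiIzM0REQzMkREVVVURFVVVVVVZmVEQzIjM0RFVVRDM1VVVWZlVVVVVVVVZ2VUVEM0RERVVVVEM1VVVVZlVVVVZmVWZ3ZVVVVEREVVVVVERFVVVVVVVVVWd2ZmZ3ZlZmZlVVVVVVVURFVVVVVVVWZnd3Zmd3dmZ3d2ZlVVVVVVRFVVVVVVVmZ3iHd3d3d2d3iHdmVURVVURFVVVVVVZnd3iHd3eIiHd4iIdmVURERERGZVVVZmZnd3eHd3iJmHd4iHdlVVRERERFVVVVZmZ3d3d3d3iIiHd4iHZmZVVVVVVWVVVmZmZ3d3d3d3iIiHd3iHd3dmZVVVVWZmZmZmZnd3d4iIiIiId3d4iId3ZmZlVXd3d3ZmZmd3eImZiIiIiHeImIdmZ3dmZoiId3d3d3d4iZqqqZiJmIeJh3ZmZmZmZoiIh3d3iIiJmqq7u5mJmYiIh3ZmZmZmZniIh4iJmqqqqrvMy6mIiIiId3ZmVVVVZneIeJqru7u7u7zMy6mYiIiHd4dmZmZmZnd3iavMzLu7u8zMzLqZmZmHeIh3d2ZmZoiHib3dzLzMzMzNzLqqqqmIiIiIiId3d5mIir3dzMzMy8zNzLqqqpiImZmZmZiId6mYib3dzM3My7vMy6qqqpiJqqqqqZiId7qZmr3dzMzMy7u8y6mZqZmaqqqpmYiHd8uqq83d3MzMy7u7upmZmZqqqpmIiIiIh9y7zMzd3MzMzLu7qpmZmaqqqYiIiIiIiN3M3czd3MzMzMu7qpmZmqqqmIiIiIiImNzN3d3d3MzN3dzLuqmZmqqZiIiIiIiJmdzd3d3d3Mzd3dy7u7qqqqmYiIiImYiJmd3d3t3d3d3d3cu6u7u7upiIiIiZmIiJmd3e7u7u7u7dzLqqqqqrqpiIiImZiIiJme7u7u7u7u7cu7qqmZmqmYiIiJmYiIiZmf/+7u7t7u3Lu7u7qYiZmIiIiZmYiImZmf/u7u7d3dy7u8y7qYiIiJmImZmYiZmZmQ=="/>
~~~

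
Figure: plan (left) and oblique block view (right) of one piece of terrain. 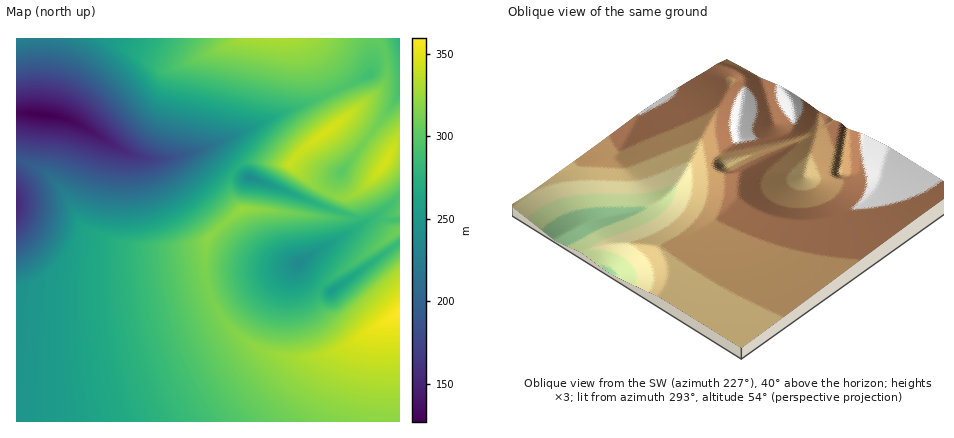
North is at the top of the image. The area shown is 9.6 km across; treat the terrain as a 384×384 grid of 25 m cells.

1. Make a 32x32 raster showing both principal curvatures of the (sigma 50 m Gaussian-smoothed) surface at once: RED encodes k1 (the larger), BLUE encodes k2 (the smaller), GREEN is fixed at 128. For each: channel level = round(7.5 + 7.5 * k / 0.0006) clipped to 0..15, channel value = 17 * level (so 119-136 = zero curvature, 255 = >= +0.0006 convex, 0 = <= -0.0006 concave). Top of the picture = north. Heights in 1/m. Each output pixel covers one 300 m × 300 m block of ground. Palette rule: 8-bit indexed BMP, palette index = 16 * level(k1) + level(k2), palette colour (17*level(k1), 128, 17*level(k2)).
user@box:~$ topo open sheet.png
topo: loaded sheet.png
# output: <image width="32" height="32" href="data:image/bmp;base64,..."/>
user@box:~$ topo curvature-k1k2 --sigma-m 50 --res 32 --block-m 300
<image width="32" height="32" href="data:image/bmp;base64,Qk02CAAAAAAAADYEAAAoAAAAIAAAACAAAAABAAgAAAAAAAAEAAATCwAAEwsAAAABAAAAAAAAAIAAABGAAAAigAAAM4AAAESAAABVgAAAZoAAAHeAAACIgAAAmYAAAKqAAAC7gAAAzIAAAN2AAADugAAA/4AAAACAEQARgBEAIoARADOAEQBEgBEAVYARAGaAEQB3gBEAiIARAJmAEQCqgBEAu4ARAMyAEQDdgBEA7oARAP+AEQAAgCIAEYAiACKAIgAzgCIARIAiAFWAIgBmgCIAd4AiAIiAIgCZgCIAqoAiALuAIgDMgCIA3YAiAO6AIgD/gCIAAIAzABGAMwAigDMAM4AzAESAMwBVgDMAZoAzAHeAMwCIgDMAmYAzAKqAMwC7gDMAzIAzAN2AMwDugDMA/4AzAACARAARgEQAIoBEADOARABEgEQAVYBEAGaARAB3gEQAiIBEAJmARACqgEQAu4BEAMyARADdgEQA7oBEAP+ARAAAgFUAEYBVACKAVQAzgFUARIBVAFWAVQBmgFUAd4BVAIiAVQCZgFUAqoBVALuAVQDMgFUA3YBVAO6AVQD/gFUAAIBmABGAZgAigGYAM4BmAESAZgBVgGYAZoBmAHeAZgCIgGYAmYBmAKqAZgC7gGYAzIBmAN2AZgDugGYA/4BmAACAdwARgHcAIoB3ADOAdwBEgHcAVYB3AGaAdwB3gHcAiIB3AJmAdwCqgHcAu4B3AMyAdwDdgHcA7oB3AP+AdwAAgIgAEYCIACKAiAAzgIgARICIAFWAiABmgIgAd4CIAIiAiACZgIgAqoCIALuAiADMgIgA3YCIAO6AiAD/gIgAAICZABGAmQAigJkAM4CZAESAmQBVgJkAZoCZAHeAmQCIgJkAmYCZAKqAmQC7gJkAzICZAN2AmQDugJkA/4CZAACAqgARgKoAIoCqADOAqgBEgKoAVYCqAGaAqgB3gKoAiICqAJmAqgCqgKoAu4CqAMyAqgDdgKoA7oCqAP+AqgAAgLsAEYC7ACKAuwAzgLsARIC7AFWAuwBmgLsAd4C7AIiAuwCZgLsAqoC7ALuAuwDMgLsA3YC7AO6AuwD/gLsAAIDMABGAzAAigMwAM4DMAESAzABVgMwAZoDMAHeAzACIgMwAmYDMAKqAzAC7gMwAzIDMAN2AzADugMwA/4DMAACA3QARgN0AIoDdADOA3QBEgN0AVYDdAGaA3QB3gN0AiIDdAJmA3QCqgN0Au4DdAMyA3QDdgN0A7oDdAP+A3QAAgO4AEYDuACKA7gAzgO4ARIDuAFWA7gBmgO4Ad4DuAIiA7gCZgO4AqoDuALuA7gDMgO4A3YDuAO6A7gD/gO4AAID/ABGA/wAigP8AM4D/AESA/wBVgP8AZoD/AHeA/wCIgP8AmYD/AKqA/wC7gP8AzID/AN2A/wDugP8A/4D/AIeHh4eHh4eHh4eHh4eHh4eHh4eHh4eHh4eHh4eHh4eHh4eHh4eHh4eHh4eHh4eHh4eHh4eHh4eHh4eHh4eHh4eHh4eHh4eHh4eHh4eHh4eHh4eHh4eHh4eHh4eHh4eHh4eHh4eHh4eHh4eHh4eHh4eHh4eHh4eHh4eHh4eHh4eHh4eHh4eHh4eHh4eHh4eHh4eHh4eHh4eHh4eHh4eHh4eHh4eHh4eHh4eHh4eHh4eHh4eHh4iXp6enp5eHh4eHh4eHh4eHh4eHh4eHh4eHh4eHh4inl4eHh4eHl6eYh4eHh4eHh4eHh4eHh4eHh4eHh4eIp4d3d3d3h4eHh5ioh4eHh4eHh4eHh4eHh4eHh4eHh6eHd3d3d3eHh5eHh4iomIeHh4eHh4eHh4eHh4eHh4eXh3d3d3d3d4e2laeYh4eYh4eHh4eHh4eHh4eHh4eHh6d3d3d3d3d3h8Nhh5eoh4enl4eHh4eHh4eHh4eHh4eXl3d3d3d3d3aH1rGAh5eoh4eHp4eHh4eHh4eHh4eHh5eHd3eHh3d2dYeIyOWAhIeod3eHp4eHh4eHh4eHh4eHl4eHh4eHhnZjdIeHl/eggYd3d3eHp4eHh4eXl5eXl4eXh4eHh4eHhod1g4aHh9jTgHd3d3eXh5enp5eHh4eHl6i3h4eHh4eHh4eHhIOHh6j3d3d3d4e4l4eHh4eHh4eHh6fHh4eHh4eHh5iop4OFlqN2d3d3t4d3d3eHh4eHh4eHh5fY1+fo+Ojn07CgpYWDt3Z3d4e3h3d3d4eHh4eHh4eHh8eYmIeGgICh9uioiIeDd3eHx4d3d3d3d4eHh4eHh4e3lHaCgICE59eGhre4iId3h8eYh4d3d3d3h4eHh4eHh7eyQHGGmPeXhnV1h7ioiLfHmIiHh3d3d3d2dHV2d4eHh+b19/j5l4eHh3OHiMiYh4eHiIeHh3d0c4SGhYRzc3aHh4eIiIjHl4eIh4OHiMiHh4eIh4d1c4WHiIiIiIiHhHOFh4iIiIjIqIiIhoSIyIeHh4eGc3R3h4eIiIiIiIiIh4WDhIeIiIi4yIiIhYWYc3Nzc3R3d4eHh4iIiIiIiIiIiIeGg4SGiIiYyJiIg4d3d3d3h4eHh4eHiJiIiIiHh4eIiIiIh4SDhYeIyKiHg4eHh4eHh4eHh4eHmIiIh4eHh4iIiIiIiIeFg4SHuLiGh4eHh4eHh4eHh4eYiIeHh4eHh4iIiIiIiIiIhoN0xoiHh4eHh4eHh4eHl6ioqJiHh4eHh4eIiIiIiIiIiHWmmIeHh4eHh4eHh6eXh4eHl6iYh4eHh4iIiIiIiIiHhqeYh4eHh4eHl6eXh4eHh4eHh4ioqIiHiIiIiIiIiIeHp4g="/>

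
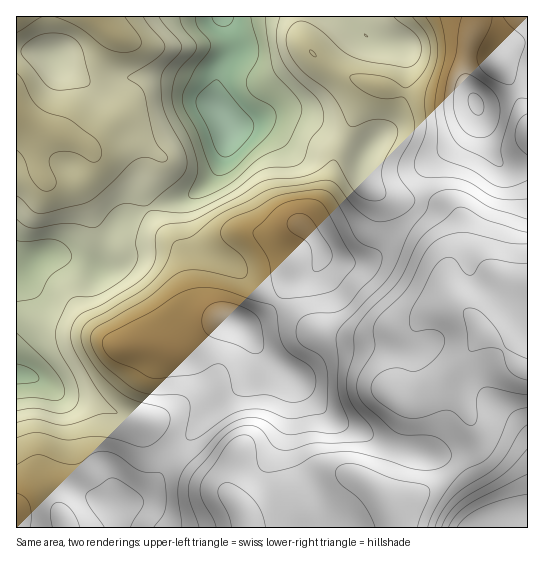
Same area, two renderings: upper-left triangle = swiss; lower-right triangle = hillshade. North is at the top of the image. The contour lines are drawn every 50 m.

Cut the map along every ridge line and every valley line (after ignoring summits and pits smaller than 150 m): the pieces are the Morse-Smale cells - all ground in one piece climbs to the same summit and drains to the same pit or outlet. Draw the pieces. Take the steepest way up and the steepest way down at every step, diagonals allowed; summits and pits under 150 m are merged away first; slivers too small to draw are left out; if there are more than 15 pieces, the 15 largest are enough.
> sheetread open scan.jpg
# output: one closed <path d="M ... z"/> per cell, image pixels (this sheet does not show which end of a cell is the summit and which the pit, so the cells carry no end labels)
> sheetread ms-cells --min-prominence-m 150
<path d="M527 16l-510 0-1 255 7 0 14-12 12-4 26 4 19 8 1-8 8-16 19-23 29-13 34-8 14-8 10-9 14-23 6-25 0-9 10 2 32-12 20-2 14 4 54 34 5 4-3 18 4 9 12 10 18 7 26 3 2-17 4-15 7-10 19-13 14-14 10-18 1-6 9 32 9 18 10 8 21 1z"/><path d="M291 113l-20 2-32 12-10-2 0 9-6 25-14 23-10 9-14 8-34 8-29 13-19 23-8 16-1 8-19-8-26-4-12 4-10 9-11 5 1 255 100 0-1-23 18-4 12-6 29-44 51-54 11-6 11-12 5-16 2-16-8-16-8-8 8 1 16-8 12-11 10-18 8-6 18-8 12-17 24 7 15 0 9-4 49-50 1-6-2-2-29-4-17-8-10-12-2-12 3-10-5-4-26-15-23-16z"/><path d="M426 203l-5 0-5 11-45 45-9 4-15 0-24-7-12 17-24 12-12 20-12 11-12 7-11 2 12 14 3 8-2 16-5 16-11 12-11 6-51 54-29 44-12 6-18 4 2 23 127 0 0-9 12 1 10-3 18-14 30-8 32-19 12 1 21 14 20-54 7-27 2-5 7-4-17-4-10-7 14-15 5-16 5-29 4-7 16-14 10-4 12 0-8-14 0-18 12-23-2-27-2-5-10-9z"/><path d="M478 109l-1 6-10 18-14 14-20 14-9 17-3 24 24 7 10 9 2 5 2 27-12 23 0 18 4 10 6 5-14-1-10 4-16 14-4 7-5 29-5 16-14 15 10 7 17 4-5 2-4 7-12 43-15 37 1 3-22-16-12-1-32 19-30 8-18 14-21 3 0 8 151 0 0-5-4-13 56-35 16-17 8-13-1-23-17-37-2-14 18-21 9-16 2-2 11 7 10 8 14 18 11 5 0-201-22-2-10-8-9-18z"/><path d="M482 332l-29 39 2 14 17 37 1 23-8 13-16 17-56 35 5 18 83 0 16-8 31-6 0-143-11-6-18-21z"/><path d="M527 515l-30 5-16 7 46 1z"/>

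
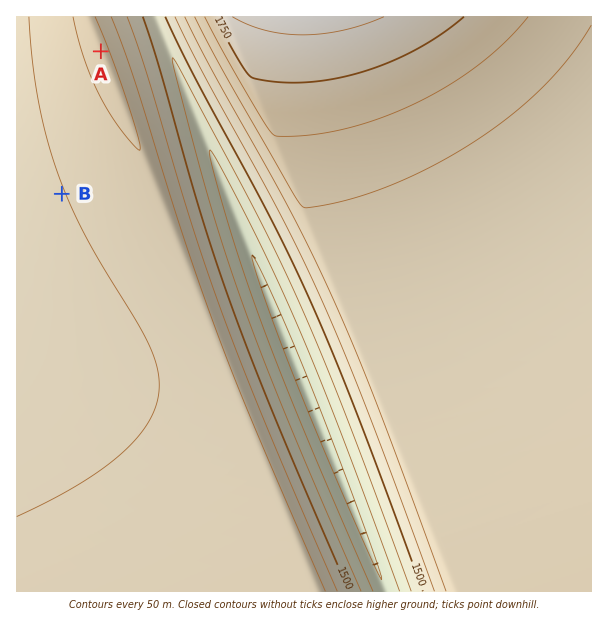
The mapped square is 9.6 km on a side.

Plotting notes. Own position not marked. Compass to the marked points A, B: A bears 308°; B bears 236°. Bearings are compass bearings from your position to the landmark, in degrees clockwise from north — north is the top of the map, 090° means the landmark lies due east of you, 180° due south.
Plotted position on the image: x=181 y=114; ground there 1470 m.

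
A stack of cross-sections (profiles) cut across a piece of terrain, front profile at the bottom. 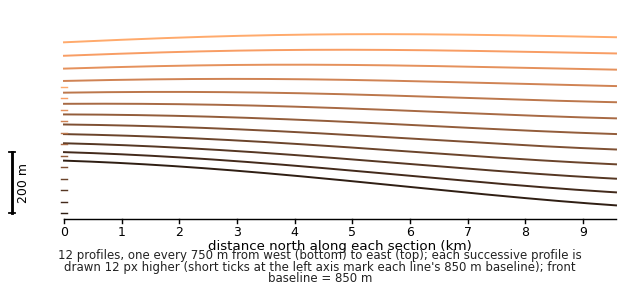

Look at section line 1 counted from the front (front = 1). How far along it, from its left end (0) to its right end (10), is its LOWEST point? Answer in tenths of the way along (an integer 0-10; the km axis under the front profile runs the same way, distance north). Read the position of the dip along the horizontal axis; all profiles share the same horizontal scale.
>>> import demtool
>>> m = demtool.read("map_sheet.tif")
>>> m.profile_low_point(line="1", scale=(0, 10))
10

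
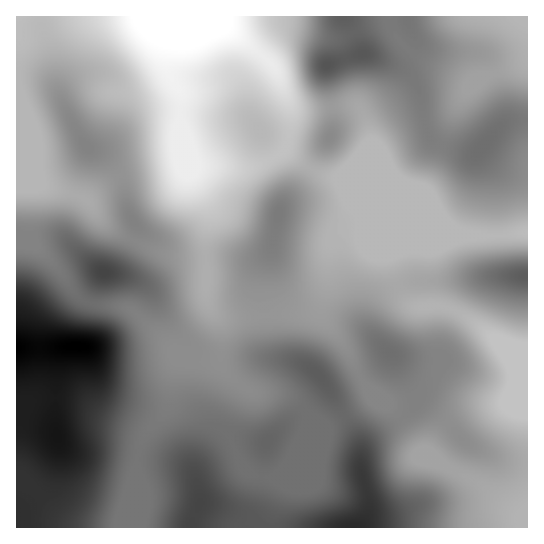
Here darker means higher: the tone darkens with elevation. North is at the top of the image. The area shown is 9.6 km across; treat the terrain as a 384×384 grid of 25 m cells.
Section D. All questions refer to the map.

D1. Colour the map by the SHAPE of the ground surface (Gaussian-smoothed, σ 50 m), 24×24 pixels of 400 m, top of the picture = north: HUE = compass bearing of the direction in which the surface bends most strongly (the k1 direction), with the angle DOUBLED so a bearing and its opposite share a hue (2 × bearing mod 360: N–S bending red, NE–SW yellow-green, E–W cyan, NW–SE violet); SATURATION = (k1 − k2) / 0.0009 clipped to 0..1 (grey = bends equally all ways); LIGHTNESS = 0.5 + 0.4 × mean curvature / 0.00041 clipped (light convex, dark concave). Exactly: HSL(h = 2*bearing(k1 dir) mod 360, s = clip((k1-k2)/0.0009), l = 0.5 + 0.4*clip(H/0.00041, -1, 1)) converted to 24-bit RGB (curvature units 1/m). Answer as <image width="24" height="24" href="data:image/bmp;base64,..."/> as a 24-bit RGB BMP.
<image width="24" height="24" href="data:image/bmp;base64,Qk32BgAAAAAAADYAAAAoAAAAGAAAABgAAAABABgAAAAAAMAGAAATCwAAEwsAAAAAAAAAAAAAioZ4lHRkq49RrKpFJUVce32ALFB+vqmOyJd0YohcXpOadpijSZi+aKbXlJre2onj2JmOfaGuoVClr6NgSml1ZXR6gHRxb2R2iHF8lmVpp5F2v7WKKlV5aHSAOT5liZhXydCXhLu/V3CsnGZyeWdESmMrP0IeczMa3/2iP6TTel/d4tLrhkfRhFOVh2NleH1xdVNfn29YrK1xv8eGO2yGOU13VkeJfrKSudOegJFkXTdOjGxAZIJkf39/KChtyrqH6f/MJFlIIkcqjEQadhQcfk03g6VlZomaUlKBlquZpcavu8azW06qKEJ5T32nkL2svrqankiEckGEtqOVV5WKe3+ALE93fNCE+u7RezFjEyIYZTMyrWBkntfSkL7SWVq1WnGmja6RqcGLnndci0lPOVNoQYRtcJhZoW9Qllp9X5C3nY/FxISyYXOFTFd0MNk74M2U7xjYrUi7PIyfjNiufMOkZWWQdlqUa3x/lKFxuJtkl0VLrbBcQnaQT4SRYIF+gZl9haafYIyKS15nvWNno0p7mG1RVutiazIqfTtSt3+aeaWtZrpPeH5CUEIwdltJan1ciI5frmxOpWJOntyEMXKZT2KNZX6RgZp4h2tgeT9FXUw4c2c3j2dNpuSrXrrJayJgkIJOXaBdpH5+rG9clIJXNpmYZnWCbJF6i3VjlVtYq8aEqOORKENxS1BucnFdiYFcfll3okylkX25gJTFs+bnwOfPYRJyr0SRprKccqiYZW2MtpigrdfaTyfNbl+Cj47SfYDeyMr21t314trxIhebYEB4Z39zfa+kUF2vZJC4gbnLhsDVjsmkrjdXXg9bjsSQr93ZiYbXh23GudrGsl6hVhVIf2UzjZ5jVdyeRurJ2Xxd/0t6fwBnhz9LZsaBT6yscDlpiI9KdYc8bH8sd2wqcDNGUXm6reS9ZLZtVjtorp5ZzWY2PgAOXR4ctbJjpMqxasZ3KgkOMxkAMyYATjQYjtGCbMOENixWh0SKpqF7hoxvhY5uapeCWHePXKZwuLRMikEuWzkkW1YZYBIMlkNUgpyTp6x6ybqqmixfMgEr4qK20tnwjNv6q+Hlq2KeODBpSkJ6t5J2lH5ngKxkV51+V2B+c5RzeZSfnWC2oYXHeGrahmnnxr/stK7t2tf0kV8gXQswMnO+z/zw1dzwzkfTgCIpq19IPzqNQUaguZm+uZGlqcOVUZGJS1l2haNteFlDZXpGfZxPMn9ZQb/Hg9jijbLqvcrvkUmJQku/zvnhN7V/ZAkQoysOcdG9nMDVMzaiQoWxg1Sv23+L0sSHWntsQVlnk4Nffnd/f4B/f4B8e4B5Snw1RlMKKjMAKTMAe4DRdazS1sB+Nw0ojS1WzvbMWdjBgUeosTy4ck1wMztP0Yl+59W5hG6YRWuHZGqNfn6AgIB/gIB/gHeAkShEmHhWoKJvgIJPZWIkXVMijUcQTyUwU8Rd2/OWOm89KzE9cUltp3CoQ2+qfLvJ8drar4jEYVKubluAgH9/gH9/gH9+ZCldsnZfoqV8jZmFdHekgIB+ckCAuU9TaqJgP8pUy+WLUFqINyJNQF9HanZFg4Q7F3YY1M1P3xcycT0YWH9if4B/g1V4lhsUKmM2d7h4or2egLChXn2nfn6ASCx1wpiJs9HIirqyudKGX0R3QC9td0l9fGNZnZpld7NMHWIpzRB+8sq6FptfYX97Wh1lyai6lbzWb6/Pwai1p5iDUV5ve3SASSJgsOqdfcm8qZO4zq+jbUOGMzVwaUKFkYmci6SZp8GrPGGtIz2W8+LY0pHaKhVgQk2GeL92fdGIOHGtv4S8z5SpfVajaDt5TIi3yfjDT32Eh21ay4hql0yyLSyRUm2piYmrpbywlLiaTzePRxA52f8eo00yYyZ6d6SVirZ7mM1tI1NUUX6FyqSxlo3PQy+GoN6x0s57YzhAcHtBjM5yaUePZzhzWHZpYo9Ulblska59JAIxwwBH8f9oJzgXL04pUqNId8FzvLaDPk9kLmhDZrs7hZJZO22hkcGDrHmGl3a9p9TVhLS+ZiuGW2qwZnfBoJ/EocSukDlUIAEyqZ7s89jfsmz9fMngW+njbLWdpWtZfl6CToBrWbBBVmpDV3Vzgqxad5RqdJVxmbp3dz1lcDpYd3pUPm86WpVCmy0wfAw2FFuWPf+s9sVY0TWnyunhcjalnFFelMfDb3rQgonNmJK6a1eXaWack653dINehpRSnqBFWCpWgHh7f39/f4B/X3xdWCZ0tpnEXrXEKDln6LKFiMx3eadJcTWCps2RRKhAW0g5d2dFi2lOe1tl"/>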